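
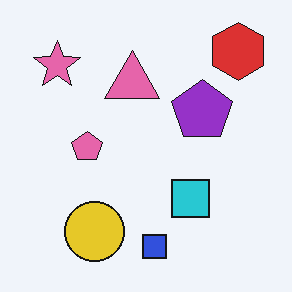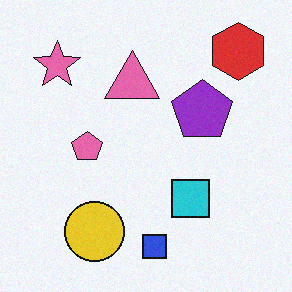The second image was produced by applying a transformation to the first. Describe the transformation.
The transformation is: degraded with a light layer of grain.

Random speckle covers the whole image, including the flat background.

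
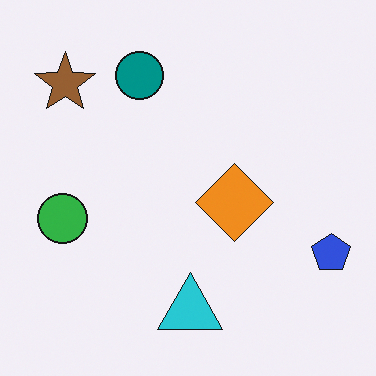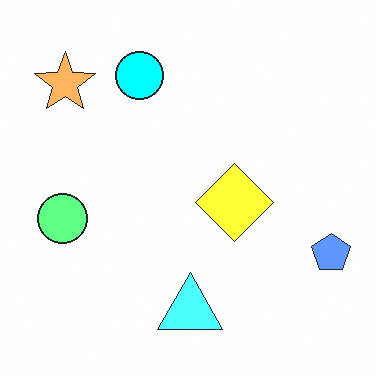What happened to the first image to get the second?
Noticeably brightened.

Every pixel — background and shapes alike — is uniformly brightened.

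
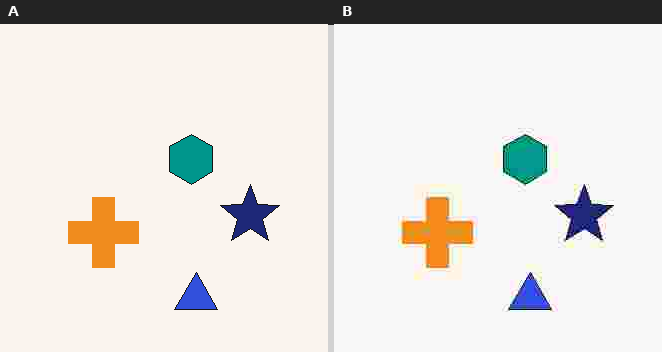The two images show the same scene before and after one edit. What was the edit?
This is the original image heavily JPEG-compressed with obvious blocking artifacts.

Blocky 8×8 compression artifacts appear around shape edges and the flat background shows ringing — characteristic JPEG degradation.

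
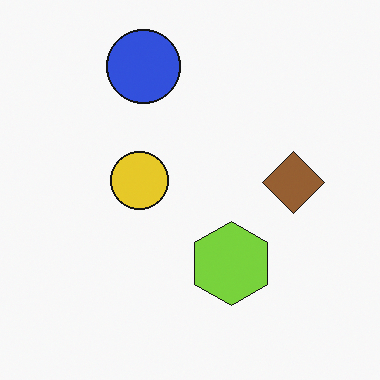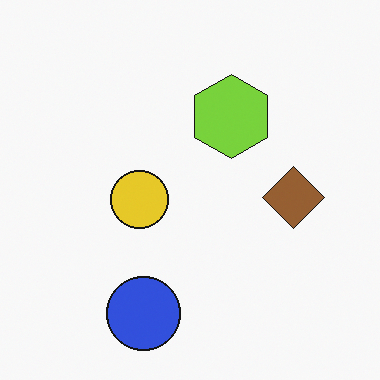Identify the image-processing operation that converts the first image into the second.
The transformation is: flipped vertically (top ↔ bottom).

The blue circle is in the top of the first image and the bottom of the second — shapes on opposite sides of the horizontal midline have swapped in a mirror flip.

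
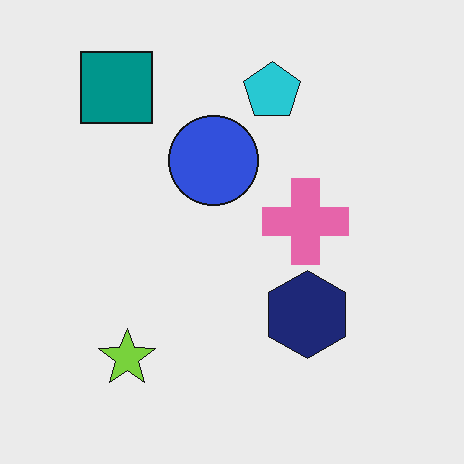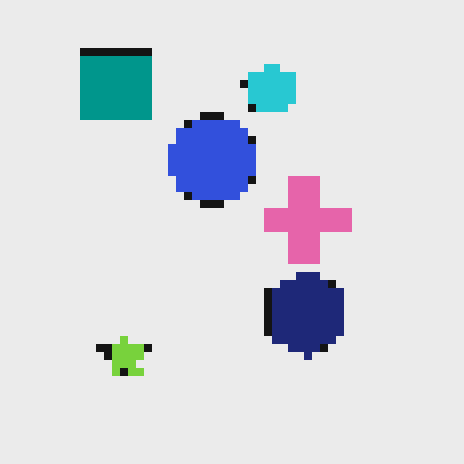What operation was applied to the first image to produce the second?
The image was pixelated into visible square blocks.

Shapes are reduced to large square blocks; fine edges and outlines are lost — a downscale-then-upscale (mosaic) effect.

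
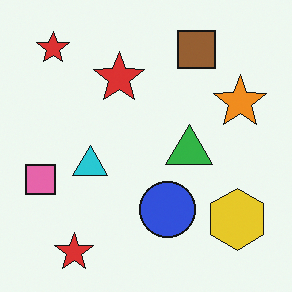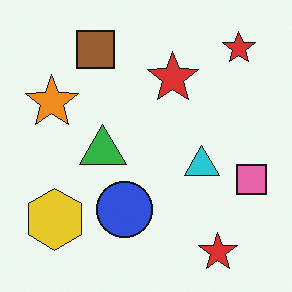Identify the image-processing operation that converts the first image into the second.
The second image is the first flipped horizontally (left ↔ right).

The pink square is in the left of the first image and the right of the second — shapes on opposite sides of the vertical midline have swapped in a mirror flip.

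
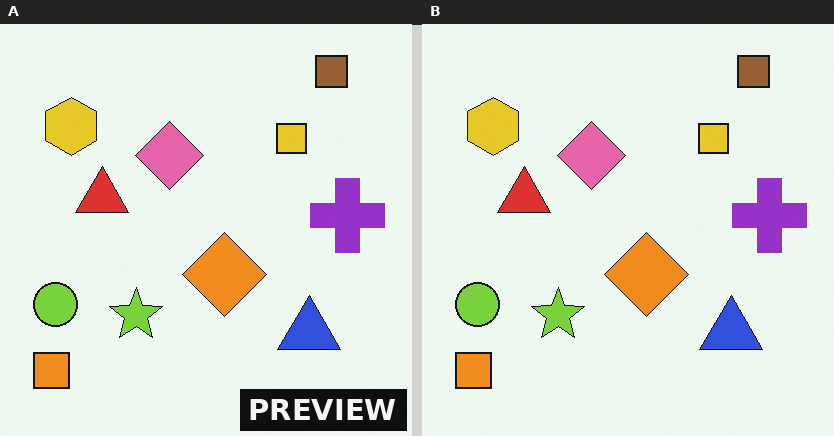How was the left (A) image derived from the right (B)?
The left (A) image is the right (B) watermarked with the text "PREVIEW" in the lower-right corner.

A dark label reading "PREVIEW" appears in the lower-right corner.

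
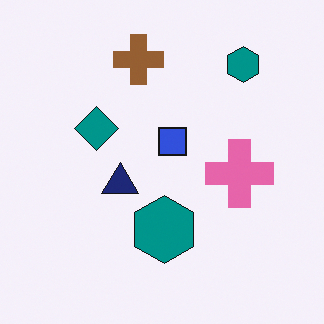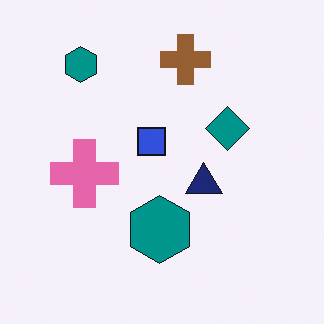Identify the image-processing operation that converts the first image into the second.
It was flipped horizontally (left ↔ right).

The pink cross is in the right of the first image and the left of the second — shapes on opposite sides of the vertical midline have swapped in a mirror flip.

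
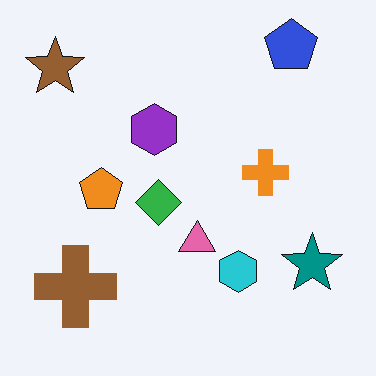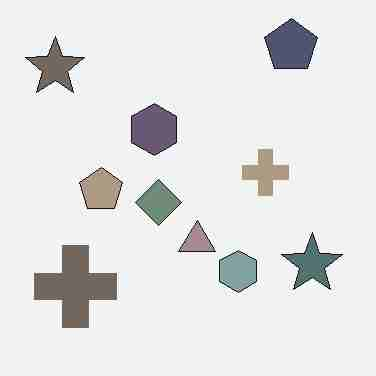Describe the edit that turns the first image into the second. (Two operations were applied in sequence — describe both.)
The transformation is: made much more muted (saturation change), then degraded with heavy JPEG compression.

All colors are more muted and greyish — a global saturation change. Blocky 8×8 compression artifacts appear around shape edges and the flat background shows ringing — characteristic JPEG degradation.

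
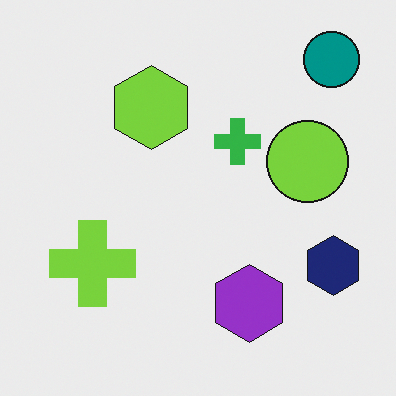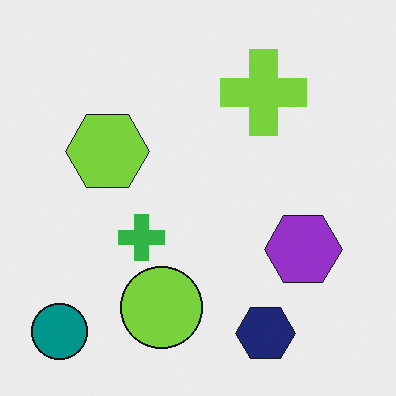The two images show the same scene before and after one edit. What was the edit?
The transformation is: transposed (reflected across the top-left ↔ bottom-right diagonal).

Shapes have swapped their row and column positions — what was in the top-right is now in the bottom-left — a diagonal reflection.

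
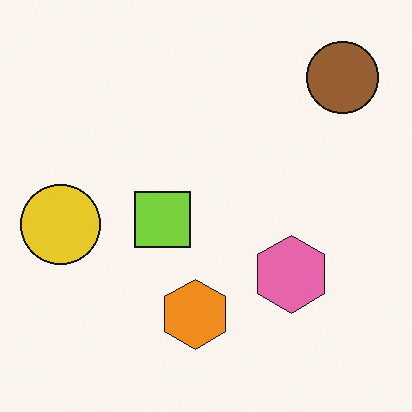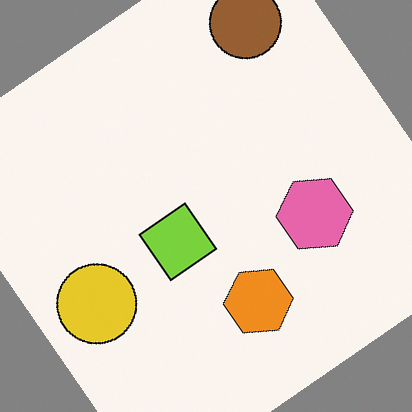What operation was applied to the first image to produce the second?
This is the original image rotated counter-clockwise by a large amount — several tens of degrees.

Every shape is tilted by the same angle and the image corners show triangular fill wedges — a whole-image rotation by a non-right angle.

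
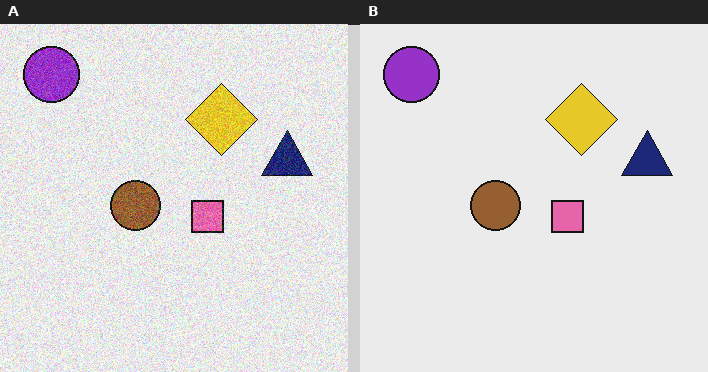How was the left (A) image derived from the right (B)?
The image was degraded with moderate additive noise.

Random speckle covers the whole image, including the flat background.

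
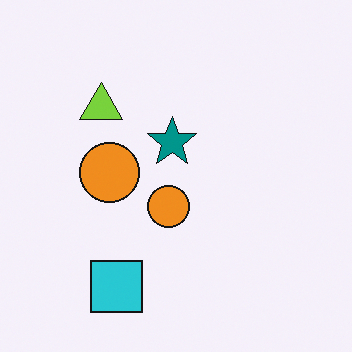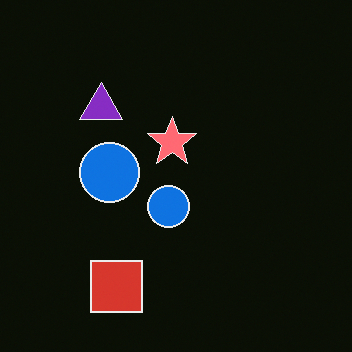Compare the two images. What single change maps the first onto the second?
The image was color-inverted (negative).

The light background has become dark and every shape's color is its complement — a photographic negative.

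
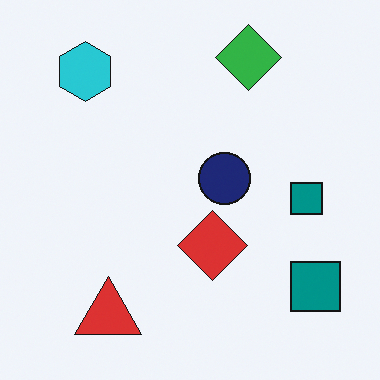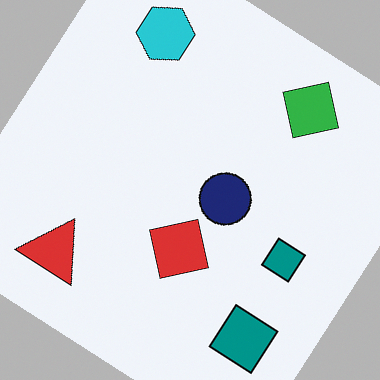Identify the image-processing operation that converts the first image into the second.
This is the original image rotated clockwise by a large amount — several tens of degrees.

Every shape is tilted by the same angle and the image corners show triangular fill wedges — a whole-image rotation by a non-right angle.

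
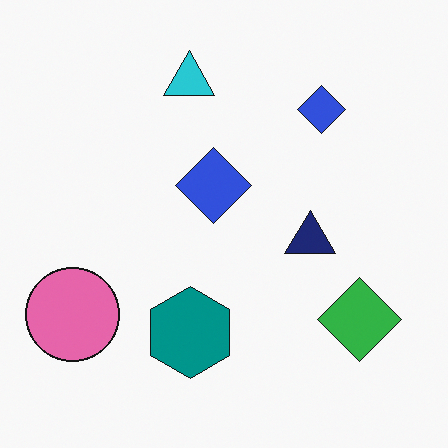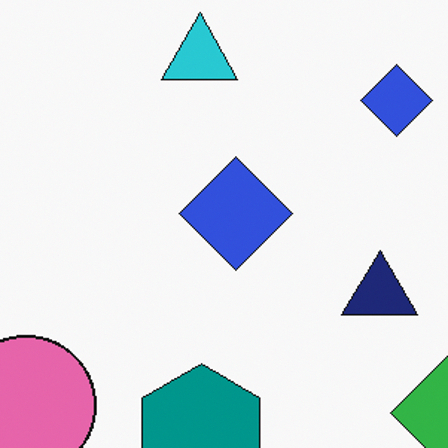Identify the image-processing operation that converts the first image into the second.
It was cropped to a modestly smaller region and rescaled.

The visible shapes are larger and the field of view is narrower; shapes near the original edges may be partly or wholly outside the frame — a crop-and-rescale.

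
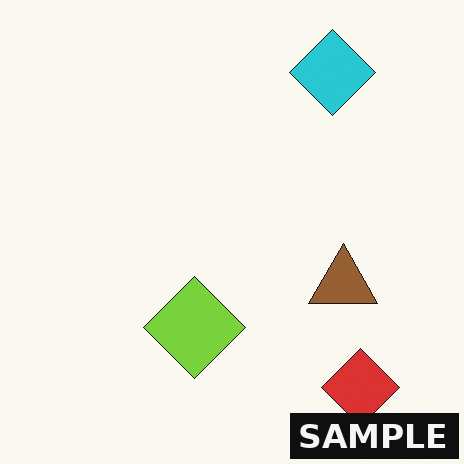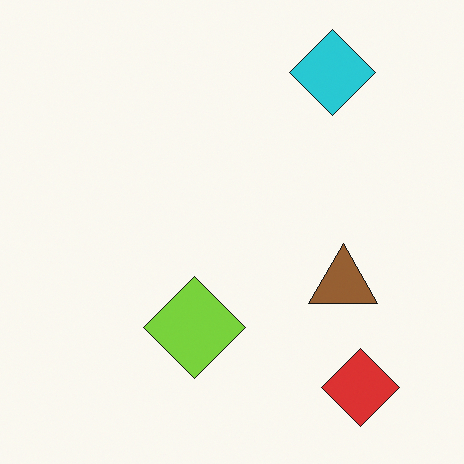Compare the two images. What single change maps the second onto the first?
The transformation is: watermarked with the text "SAMPLE" in the lower-right corner.

A dark label reading "SAMPLE" appears in the lower-right corner.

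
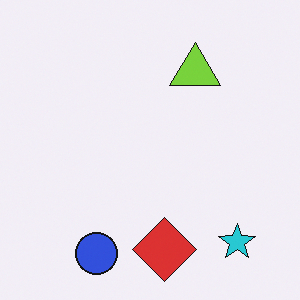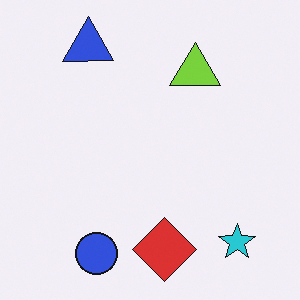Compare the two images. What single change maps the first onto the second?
The image was overlaid with an additional blue triangle.

A blue triangle appears in the second image that is absent from the first.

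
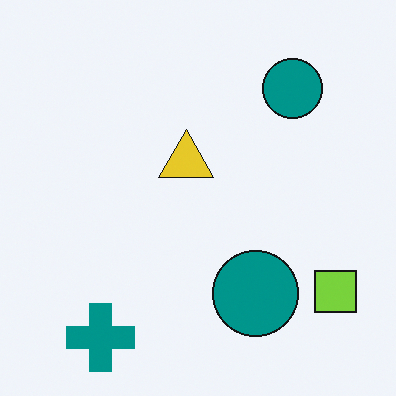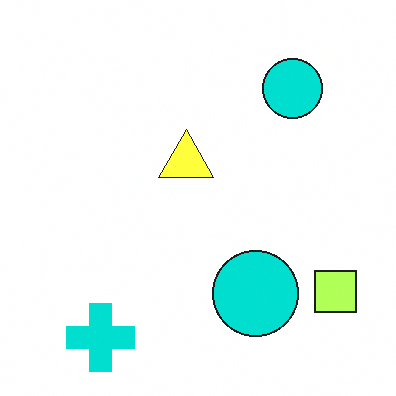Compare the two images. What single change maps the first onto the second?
Brightened a lot.

Every pixel — background and shapes alike — is uniformly brightened.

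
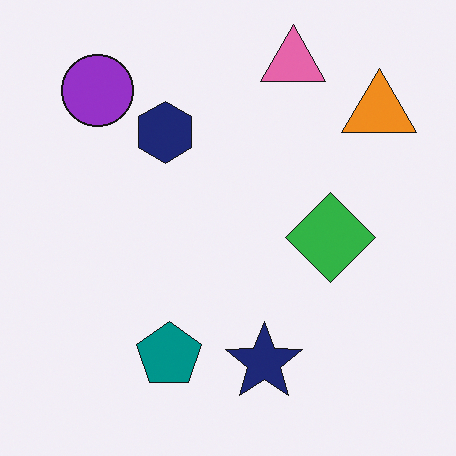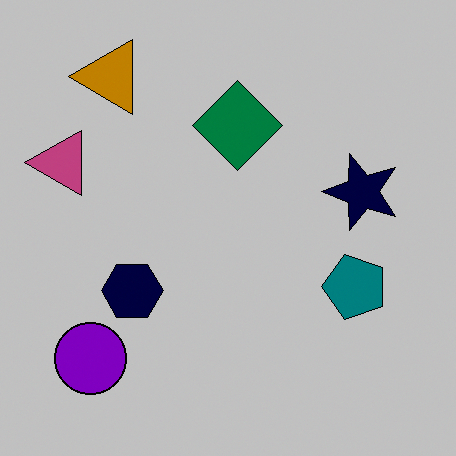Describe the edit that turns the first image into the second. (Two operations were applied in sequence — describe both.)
The image was aggressively posterized, then rotated 90° counter-clockwise.

Each flat color has snapped to a coarser quantized level — most visibly, the near-white background has dropped to a flat grey. The orange triangle sits in the top-right of the first image and the top-left of the second — consistent with a whole-image 90° counter-clockwise rotation.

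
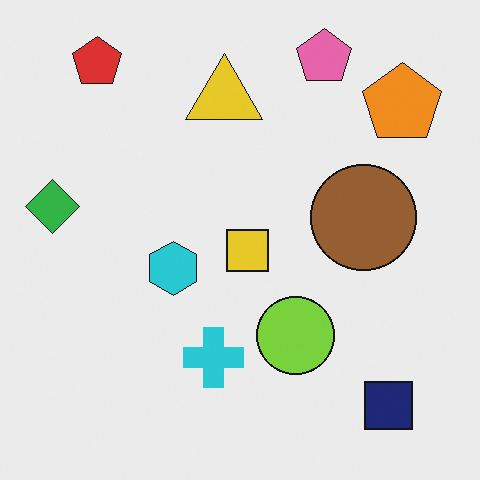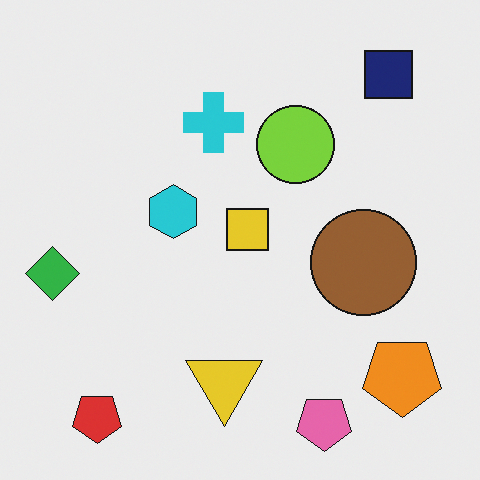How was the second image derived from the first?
It was flipped vertically (top ↔ bottom).

The pink pentagon is in the top-right of the first image and the bottom-right of the second — shapes on opposite sides of the horizontal midline have swapped in a mirror flip.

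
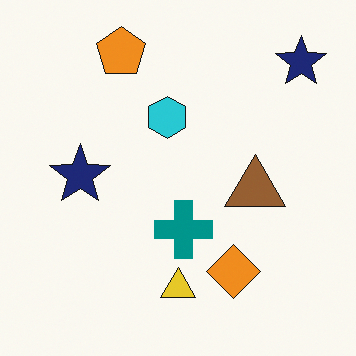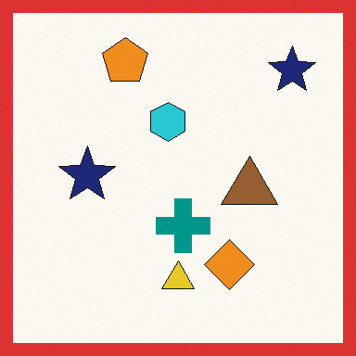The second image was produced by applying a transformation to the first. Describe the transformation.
The transformation is: framed with a red border.

A solid red frame runs around the edge of the second image, with the content slightly shrunk inside it.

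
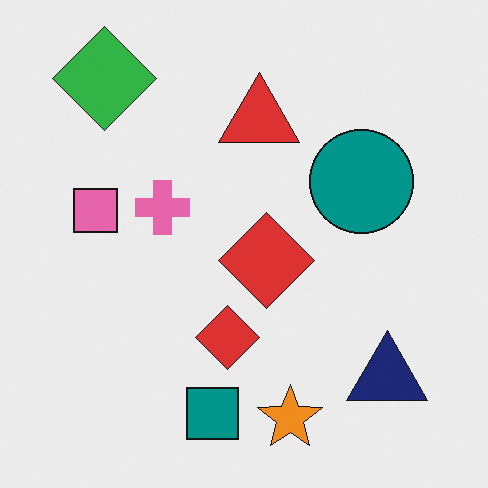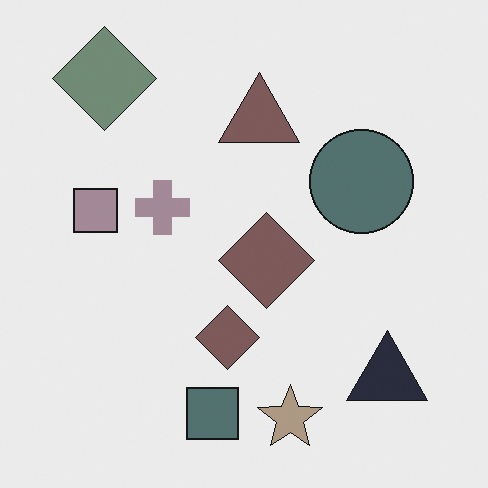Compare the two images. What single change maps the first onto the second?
It was heavily desaturated.

All colors are more muted and greyish — a global saturation change.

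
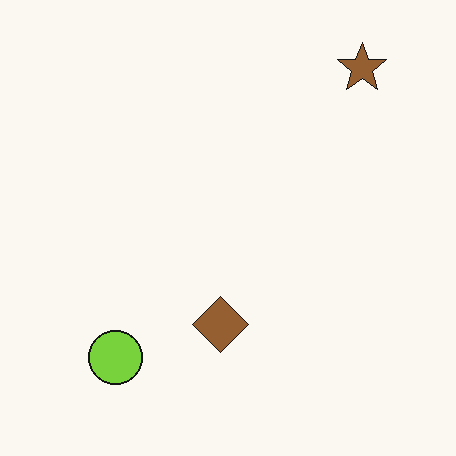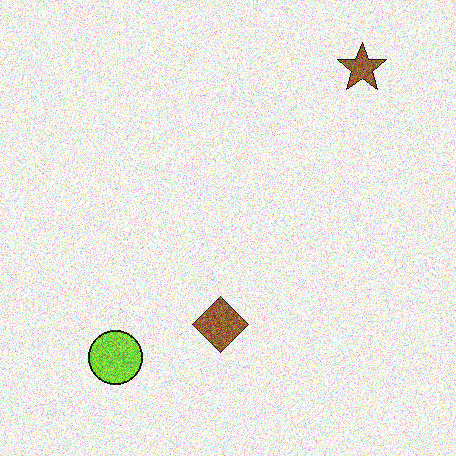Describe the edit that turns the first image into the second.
The image was degraded with strong gaussian noise.

Random speckle covers the whole image, including the flat background.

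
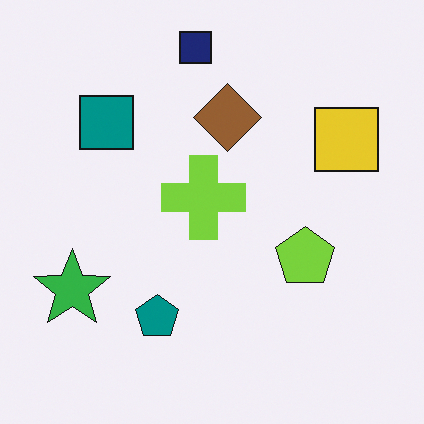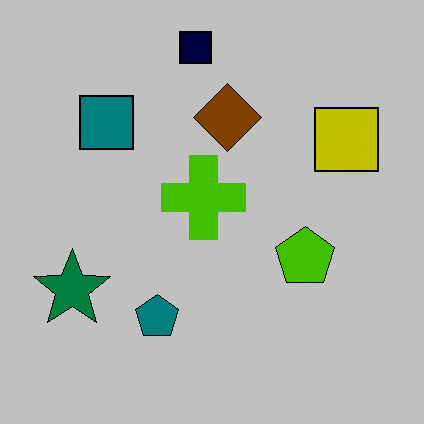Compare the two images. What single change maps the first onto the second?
This is the original image aggressively posterized.

Each flat color has snapped to a coarser quantized level — most visibly, the near-white background has dropped to a flat grey.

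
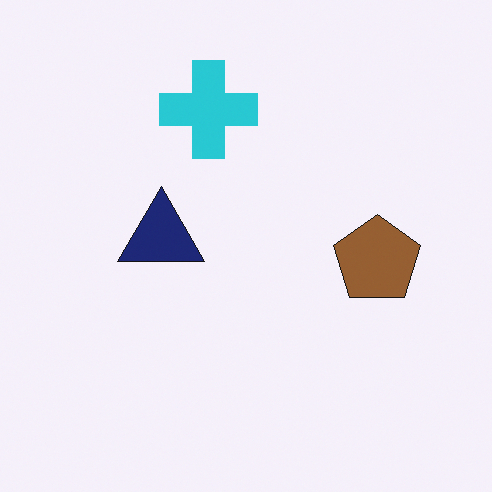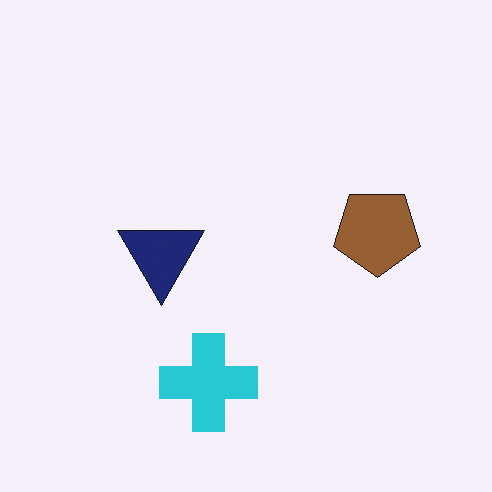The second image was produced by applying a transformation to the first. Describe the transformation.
The second image is the first flipped vertically (top ↔ bottom).

The cyan cross is in the top of the first image and the bottom of the second — shapes on opposite sides of the horizontal midline have swapped in a mirror flip.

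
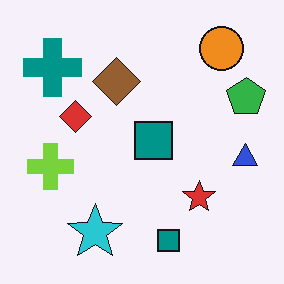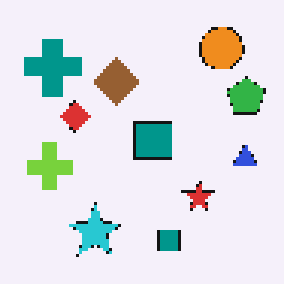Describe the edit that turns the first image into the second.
The image was mildly pixelated.

Shapes are reduced to large square blocks; fine edges and outlines are lost — a downscale-then-upscale (mosaic) effect.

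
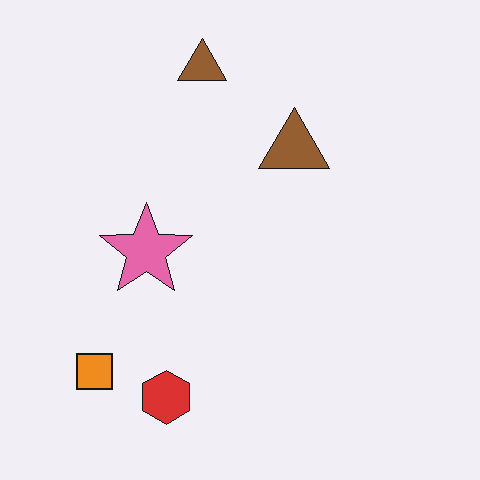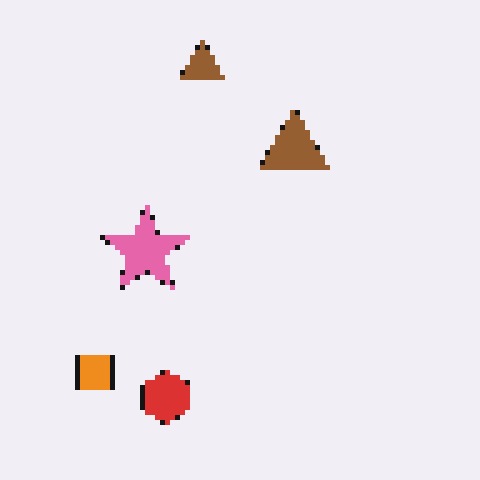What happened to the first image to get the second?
The transformation is: lightly pixelated (a mild mosaic effect).

Shapes are reduced to large square blocks; fine edges and outlines are lost — a downscale-then-upscale (mosaic) effect.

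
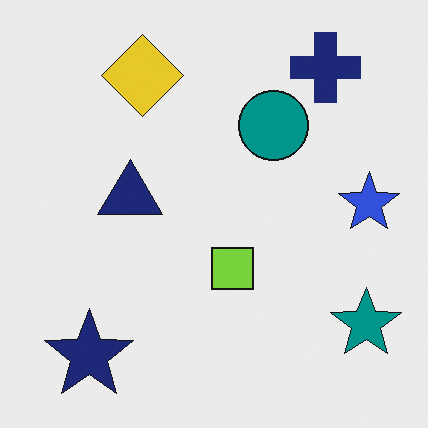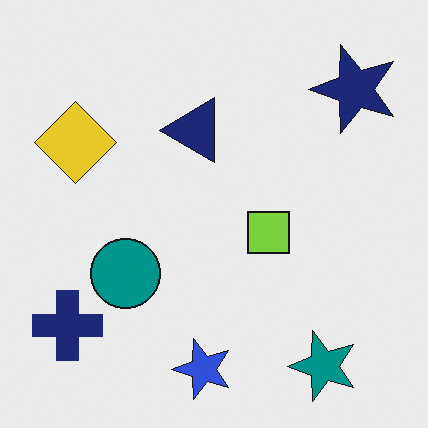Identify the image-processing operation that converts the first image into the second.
It was transposed (reflected across the top-left ↔ bottom-right diagonal).

Shapes have swapped their row and column positions — what was in the top-right is now in the bottom-left — a diagonal reflection.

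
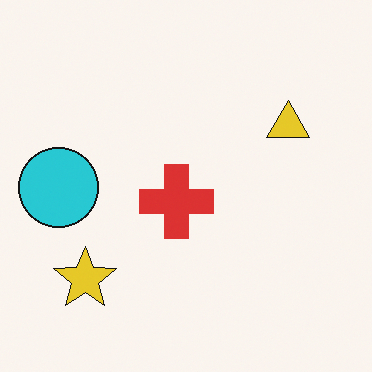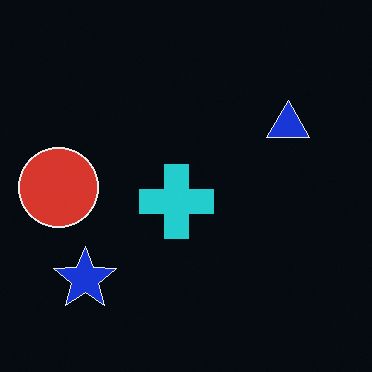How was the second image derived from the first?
The image was color-inverted (negative).

The light background has become dark and every shape's color is its complement — a photographic negative.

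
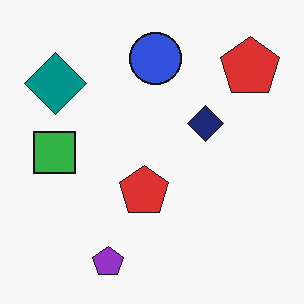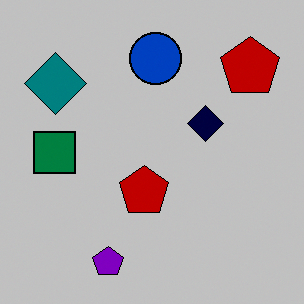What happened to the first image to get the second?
Heavily posterized to just a handful of flat colors.

Each flat color has snapped to a coarser quantized level — most visibly, the near-white background has dropped to a flat grey.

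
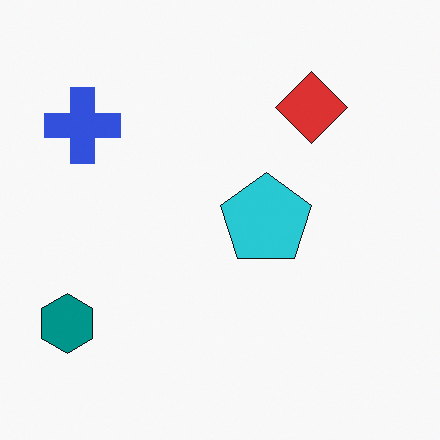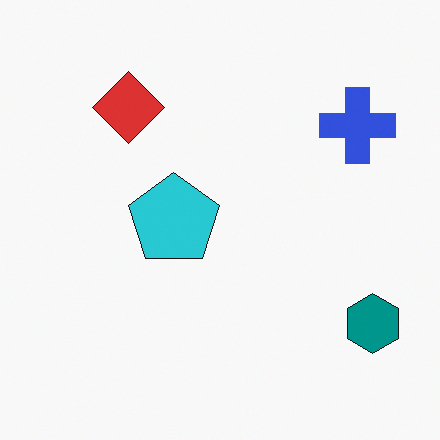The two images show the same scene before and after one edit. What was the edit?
This is the original image flipped horizontally (left ↔ right).

The teal hexagon is in the bottom-left of the first image and the bottom-right of the second — shapes on opposite sides of the vertical midline have swapped in a mirror flip.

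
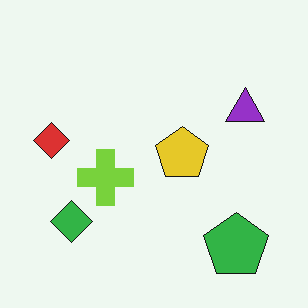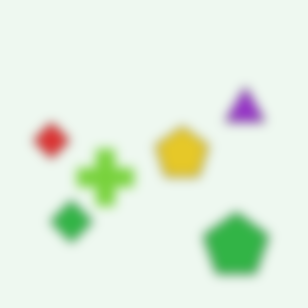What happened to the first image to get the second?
The transformation is: heavily blurred.

Shape edges and outlines are uniformly softened across the whole image.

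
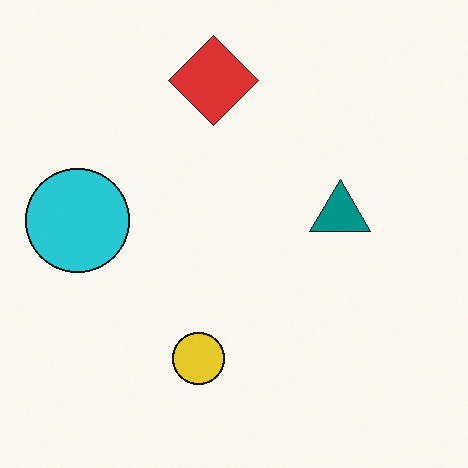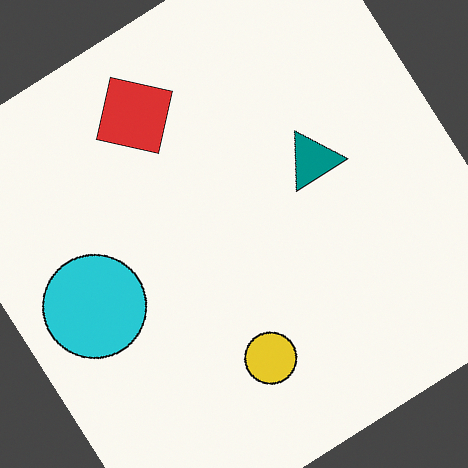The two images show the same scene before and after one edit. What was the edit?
Rotated counter-clockwise by a large amount — several tens of degrees.

Every shape is tilted by the same angle and the image corners show triangular fill wedges — a whole-image rotation by a non-right angle.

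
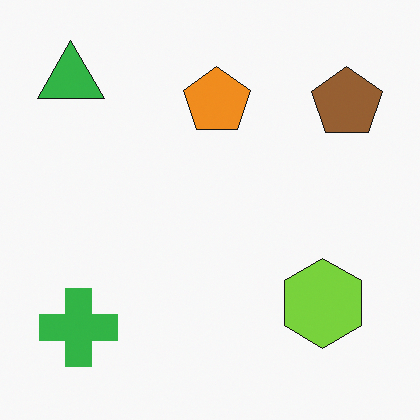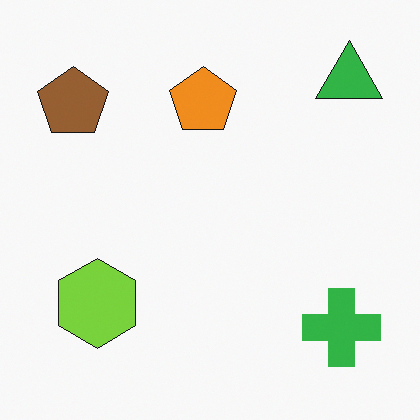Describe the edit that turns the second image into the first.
The image was flipped horizontally (left ↔ right).

The green triangle is in the top-right of the second image and the top-left of the first — shapes on opposite sides of the vertical midline have swapped in a mirror flip.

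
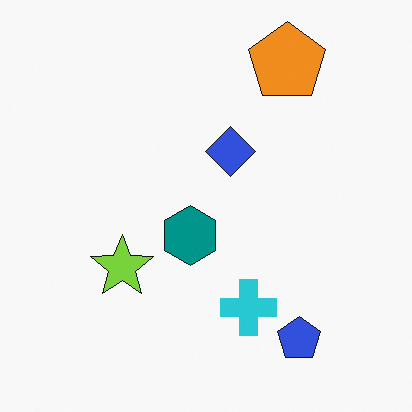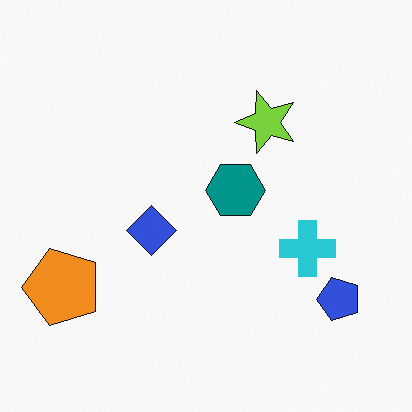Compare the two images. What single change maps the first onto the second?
It was transposed (reflected across the top-left ↔ bottom-right diagonal).

Shapes have swapped their row and column positions — what was in the top-right is now in the bottom-left — a diagonal reflection.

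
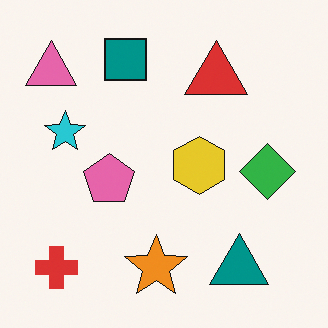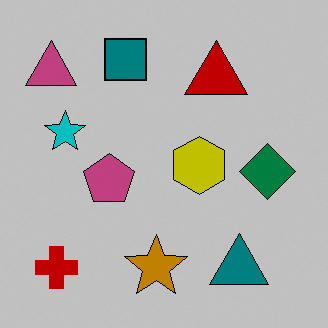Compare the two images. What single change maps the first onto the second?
The image was aggressively posterized.

Each flat color has snapped to a coarser quantized level — most visibly, the near-white background has dropped to a flat grey.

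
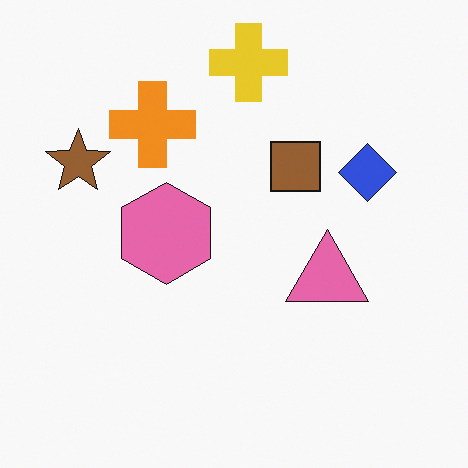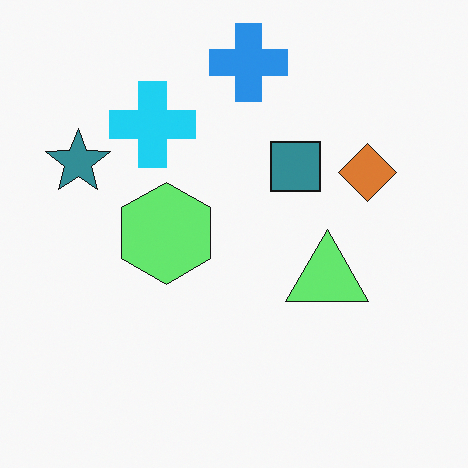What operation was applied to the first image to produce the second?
The transformation is: hue-shifted through roughly half the color wheel.

Every shape's color has rotated by the same amount around the hue wheel — a uniform hue shift.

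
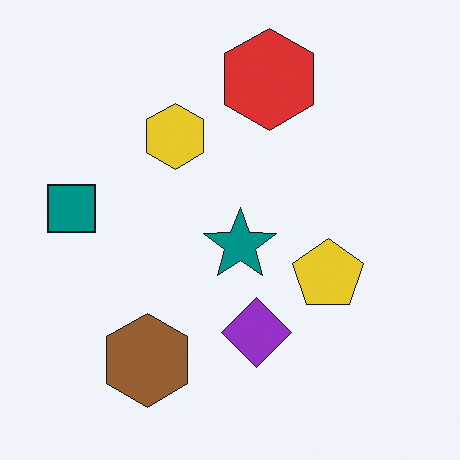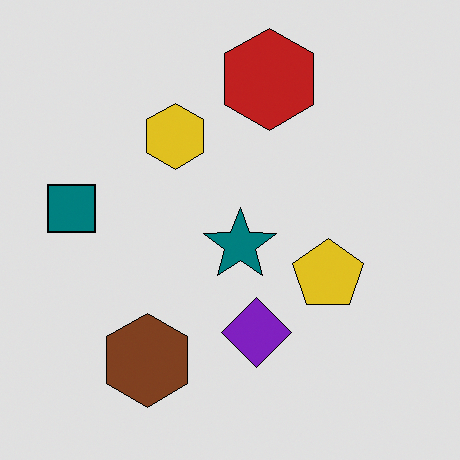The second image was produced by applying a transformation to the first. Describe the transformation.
Posterized to a reduced palette.

Each flat color has snapped to a coarser quantized level — most visibly, the near-white background has dropped to a flat grey.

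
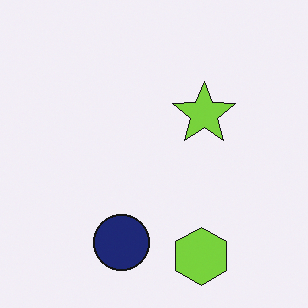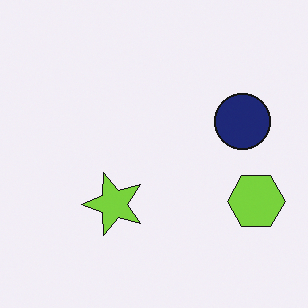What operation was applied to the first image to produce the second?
The second image is the first transposed (reflected across the top-left ↔ bottom-right diagonal).

Shapes have swapped their row and column positions — what was in the top-right is now in the bottom-left — a diagonal reflection.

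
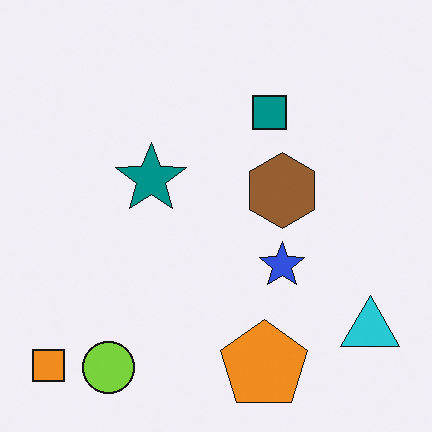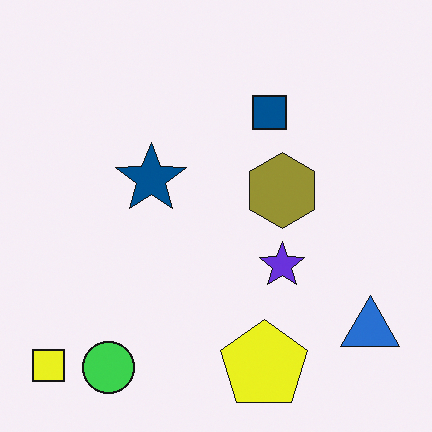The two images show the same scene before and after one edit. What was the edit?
The image was hue-shifted by a small amount.

Every shape's color has rotated by the same amount around the hue wheel — a uniform hue shift.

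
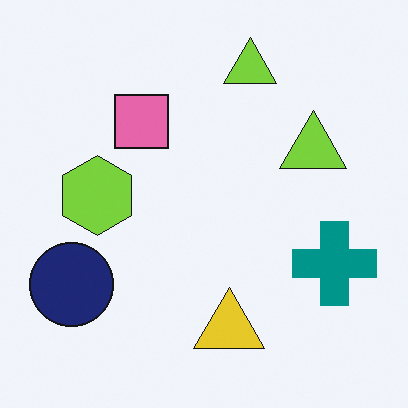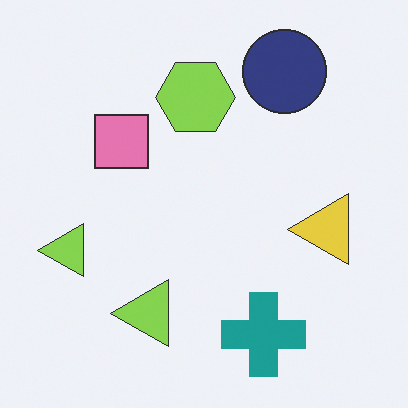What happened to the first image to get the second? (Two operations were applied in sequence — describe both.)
The image was transposed (reflected across the top-left ↔ bottom-right diagonal), then given slightly reduced contrast.

Shapes have swapped their row and column positions — what was in the top-right is now in the bottom-left — a diagonal reflection. Tones are pushed toward mid-grey across the whole image — a global contrast change.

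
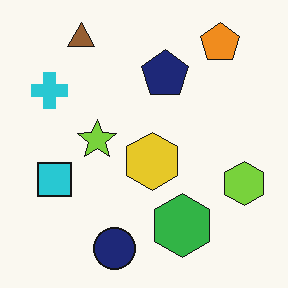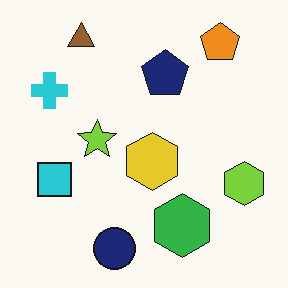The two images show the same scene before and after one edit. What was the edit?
JPEG-compressed with visible artifacts.

Blocky 8×8 compression artifacts appear around shape edges and the flat background shows ringing — characteristic JPEG degradation.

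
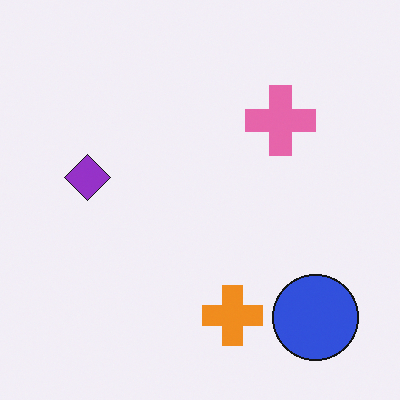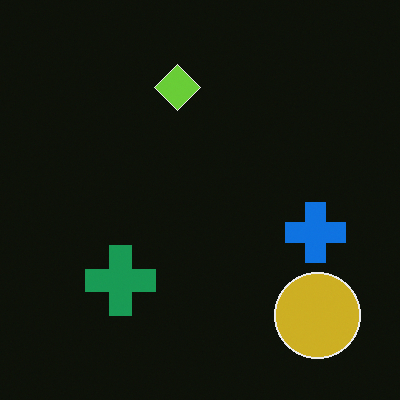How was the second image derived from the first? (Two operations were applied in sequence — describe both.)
The image was transposed (reflected across the top-left ↔ bottom-right diagonal), then color-inverted (negative).

Shapes have swapped their row and column positions — what was in the top-right is now in the bottom-left — a diagonal reflection. The light background has become dark and every shape's color is its complement — a photographic negative.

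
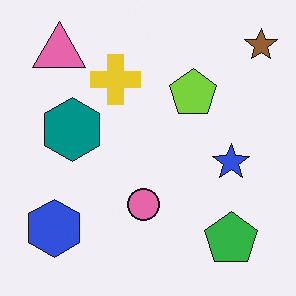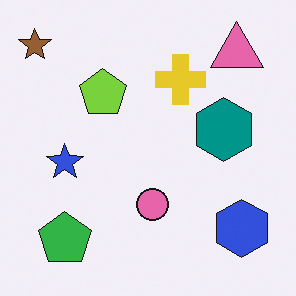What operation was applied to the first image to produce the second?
Flipped horizontally (left ↔ right).

The brown star is in the top-right of the first image and the top-left of the second — shapes on opposite sides of the vertical midline have swapped in a mirror flip.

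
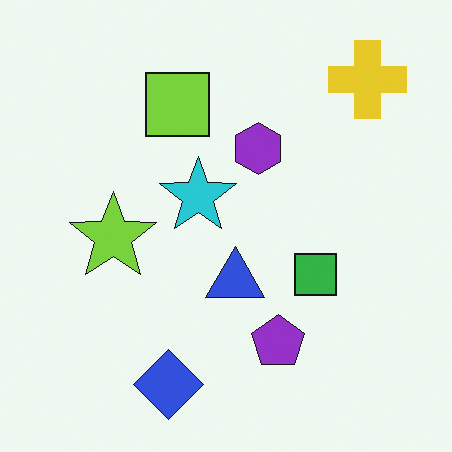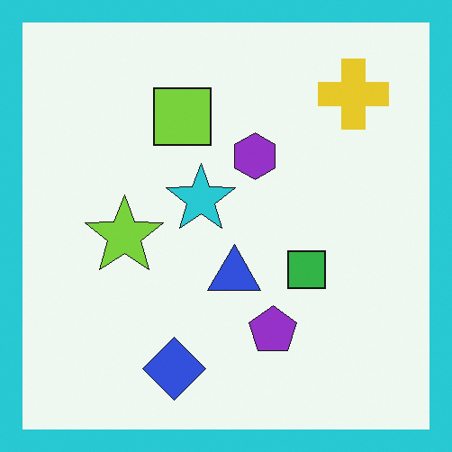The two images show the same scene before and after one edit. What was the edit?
It was framed with a cyan border.

A solid cyan frame runs around the edge of the second image, with the content slightly shrunk inside it.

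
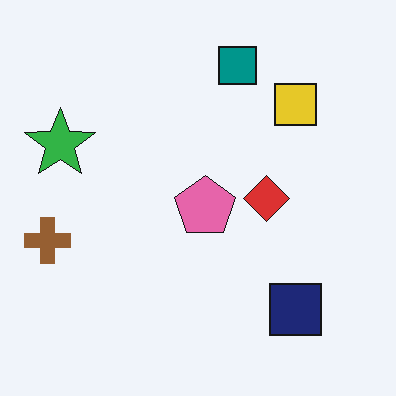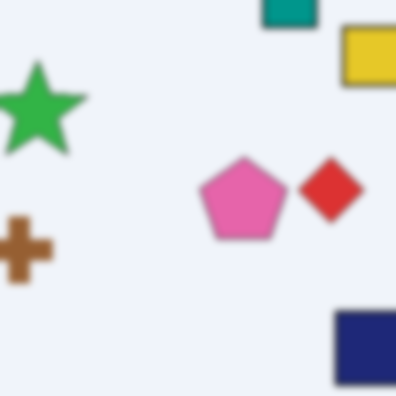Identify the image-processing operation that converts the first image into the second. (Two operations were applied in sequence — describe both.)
This is the original image cropped to a modestly smaller region and rescaled, then noticeably gaussian-blurred.

The visible shapes are larger and the field of view is narrower; shapes near the original edges may be partly or wholly outside the frame — a crop-and-rescale. Shape edges and outlines are uniformly softened across the whole image.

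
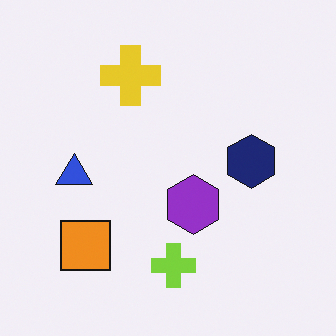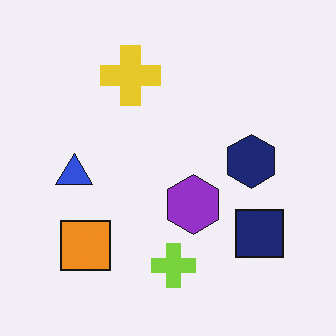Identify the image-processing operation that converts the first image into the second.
This is the original image overlaid with an additional navy square.

A navy square appears in the second image that is absent from the first.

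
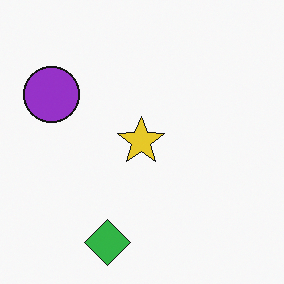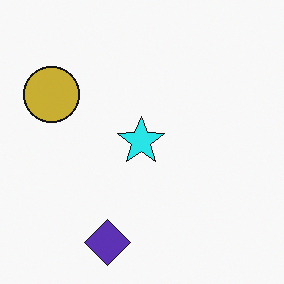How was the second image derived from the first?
Hue-shifted noticeably.

Every shape's color has rotated by the same amount around the hue wheel — a uniform hue shift.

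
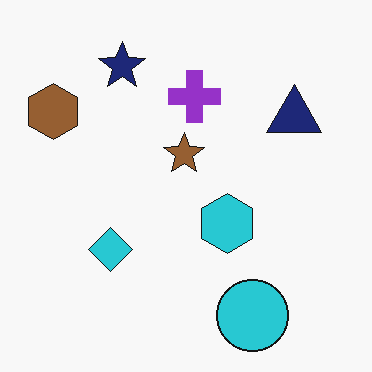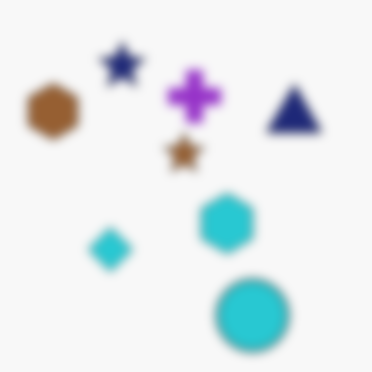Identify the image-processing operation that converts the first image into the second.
The image was strongly gaussian-blurred.

Shape edges and outlines are uniformly softened across the whole image.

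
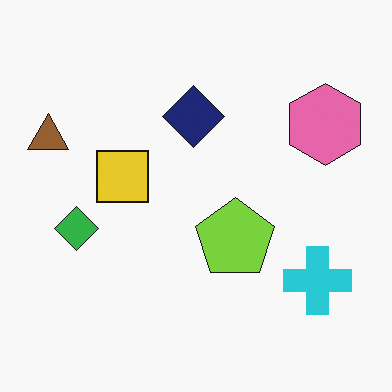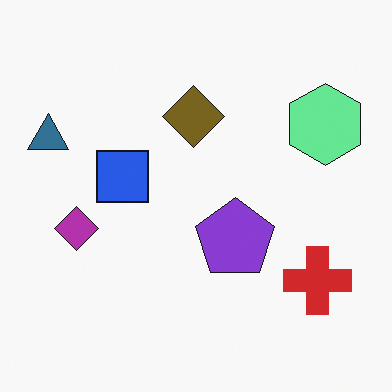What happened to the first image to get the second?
It was hue-shifted by a large amount.

Every shape's color has rotated by the same amount around the hue wheel — a uniform hue shift.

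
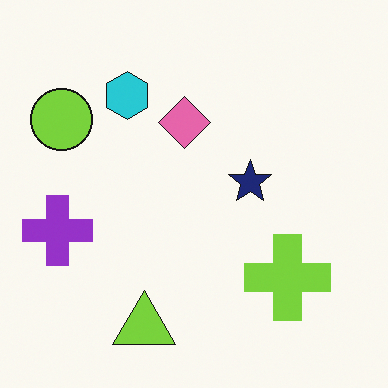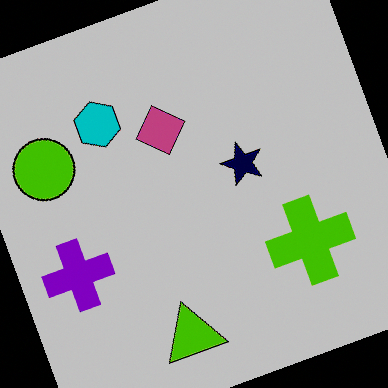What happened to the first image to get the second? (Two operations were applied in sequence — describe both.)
Rotated counter-clockwise by a clearly visible amount, then heavily posterized to just a handful of flat colors.

Every shape is tilted by the same angle and the image corners show triangular fill wedges — a whole-image rotation by a non-right angle. Each flat color has snapped to a coarser quantized level — most visibly, the near-white background has dropped to a flat grey.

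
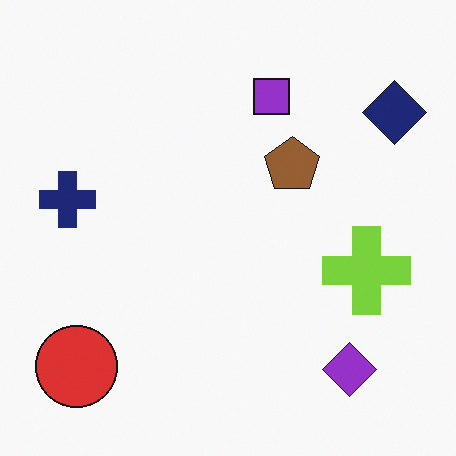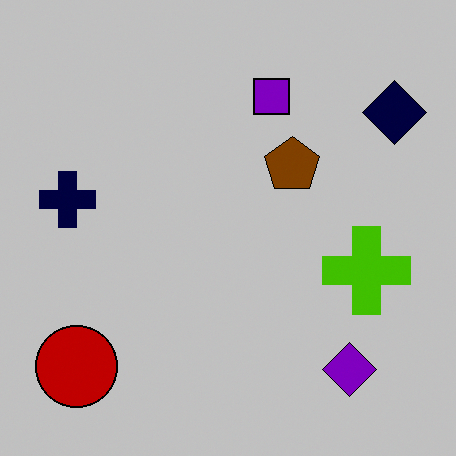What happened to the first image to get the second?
Heavily posterized to just a handful of flat colors.

Each flat color has snapped to a coarser quantized level — most visibly, the near-white background has dropped to a flat grey.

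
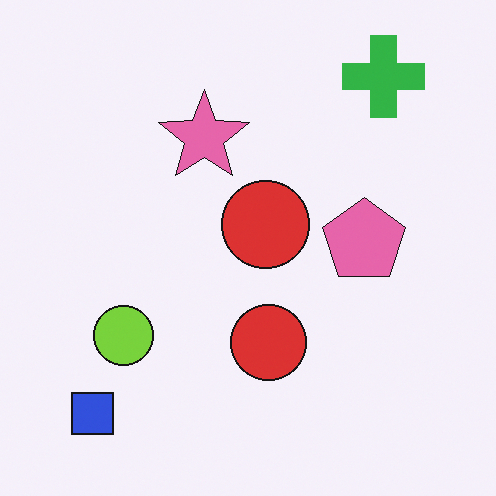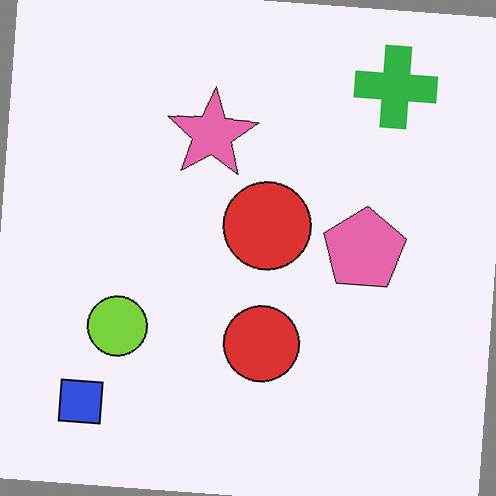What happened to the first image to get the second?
Rotated clockwise by a small amount.

Every shape is tilted by the same angle and the image corners show triangular fill wedges — a whole-image rotation by a non-right angle.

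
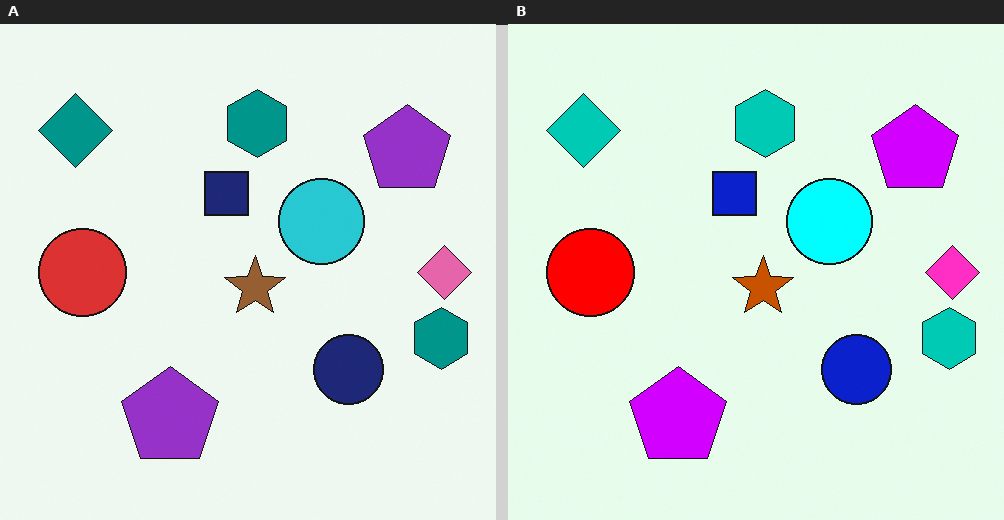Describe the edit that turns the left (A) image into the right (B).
The right (B) image is the left (A) made much more vivid (saturation change).

All colors are more vivid — a global saturation change.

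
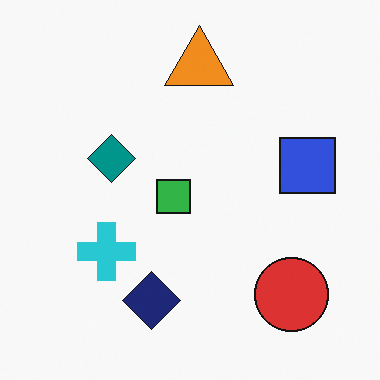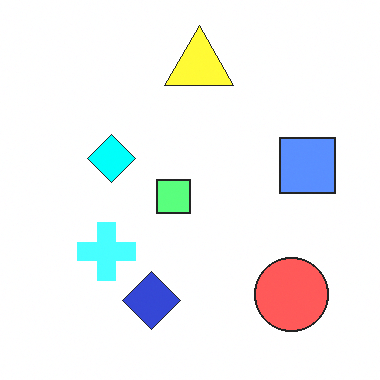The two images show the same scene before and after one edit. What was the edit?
The image was substantially brightened.

Every pixel — background and shapes alike — is uniformly brightened.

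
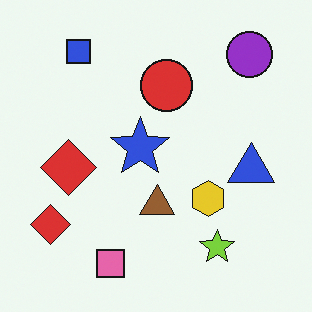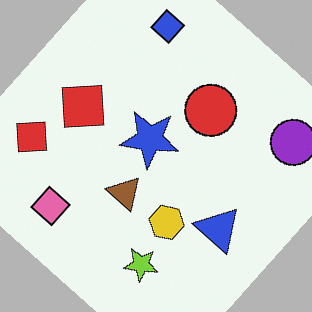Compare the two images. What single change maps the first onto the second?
It was rotated clockwise by a large amount — several tens of degrees.

Every shape is tilted by the same angle and the image corners show triangular fill wedges — a whole-image rotation by a non-right angle.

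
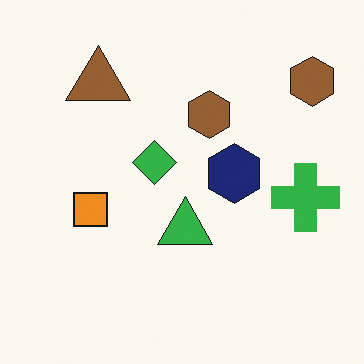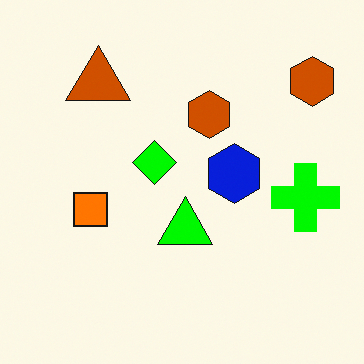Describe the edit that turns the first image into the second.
It was heavily oversaturated.

All colors are more vivid — a global saturation change.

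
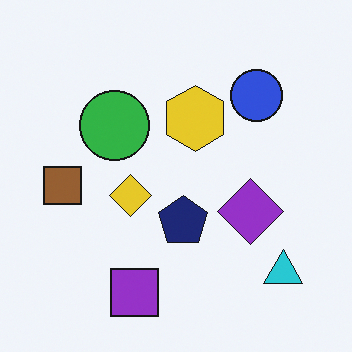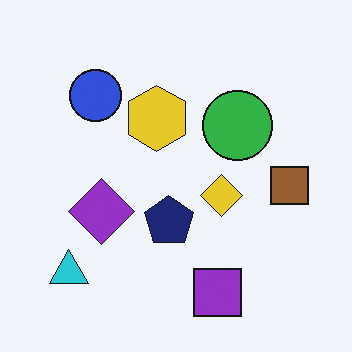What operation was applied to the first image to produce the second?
The second image is the first flipped horizontally (left ↔ right).

The brown square is in the left of the first image and the right of the second — shapes on opposite sides of the vertical midline have swapped in a mirror flip.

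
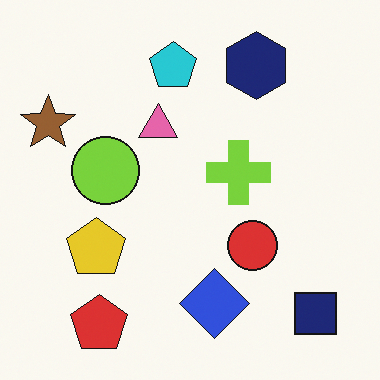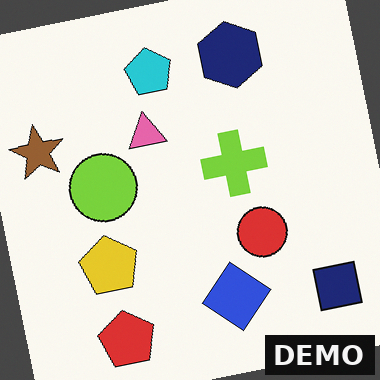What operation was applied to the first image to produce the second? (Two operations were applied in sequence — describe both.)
The second image is the first rotated counter-clockwise by a slight angle, then watermarked with the text "DEMO" in the lower-right corner.

Every shape is tilted by the same angle and the image corners show triangular fill wedges — a whole-image rotation by a non-right angle. A dark label reading "DEMO" appears in the lower-right corner.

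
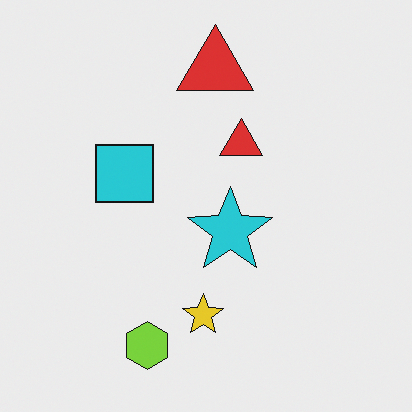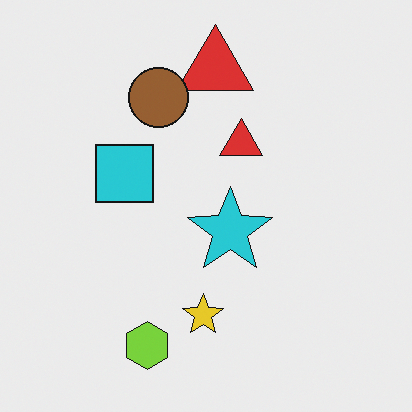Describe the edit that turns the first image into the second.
Overlaid with an additional brown circle.

A brown circle appears in the second image that is absent from the first.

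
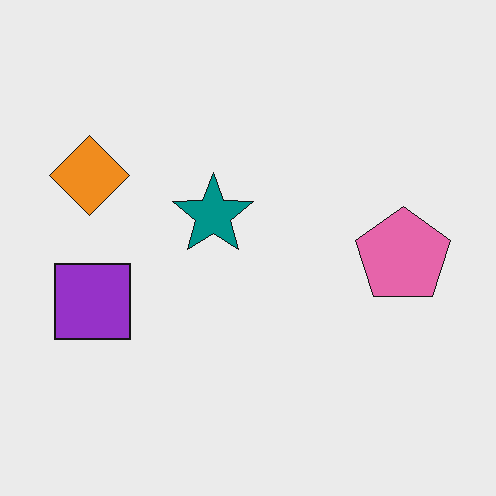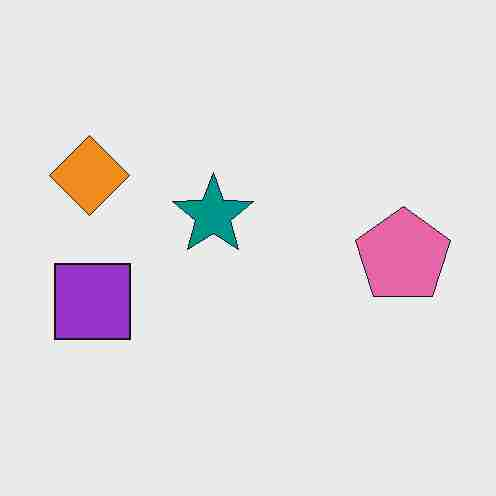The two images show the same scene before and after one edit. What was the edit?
Heavily JPEG-compressed with obvious blocking artifacts.

Blocky 8×8 compression artifacts appear around shape edges and the flat background shows ringing — characteristic JPEG degradation.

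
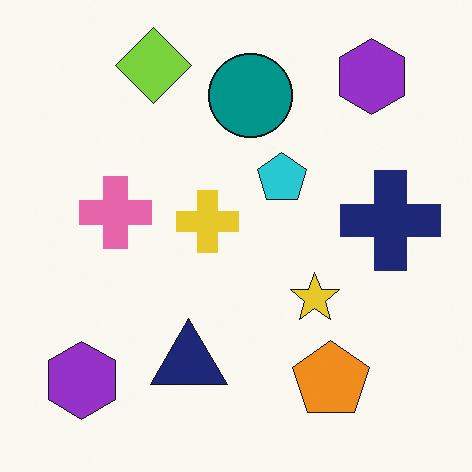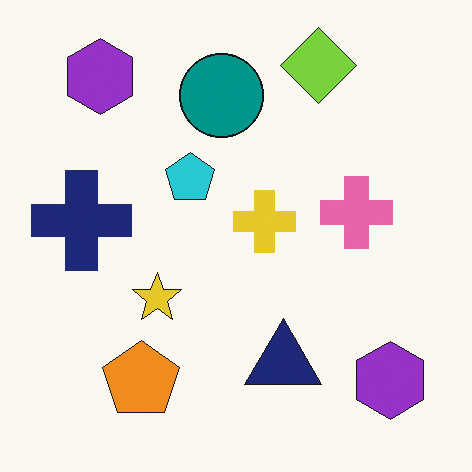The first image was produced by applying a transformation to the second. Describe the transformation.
This is the original image flipped horizontally (left ↔ right).

The navy cross is in the left of the second image and the right of the first — shapes on opposite sides of the vertical midline have swapped in a mirror flip.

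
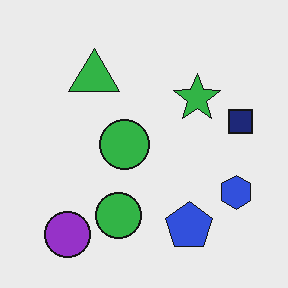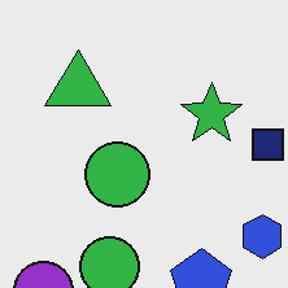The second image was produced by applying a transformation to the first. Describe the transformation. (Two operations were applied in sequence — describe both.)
This is the original image cropped slightly and scaled back up, then given moderate JPEG compression.

The visible shapes are larger and the field of view is narrower; shapes near the original edges may be partly or wholly outside the frame — a crop-and-rescale. Blocky 8×8 compression artifacts appear around shape edges and the flat background shows ringing — characteristic JPEG degradation.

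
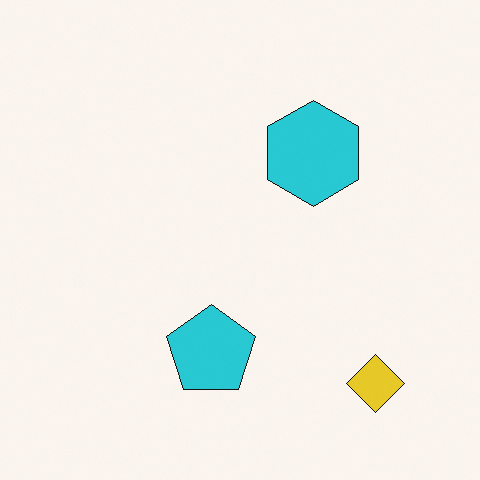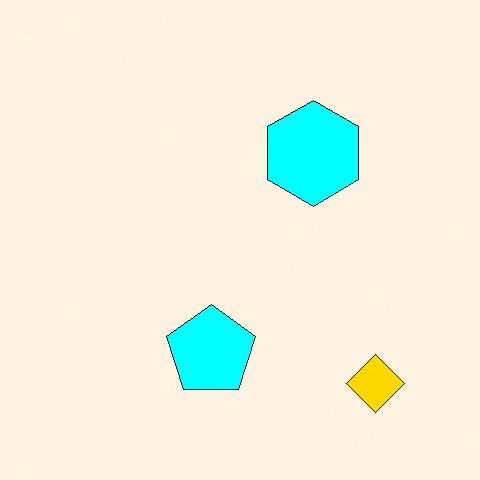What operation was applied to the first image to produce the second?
It was made much more vivid (saturation change).

All colors are more vivid — a global saturation change.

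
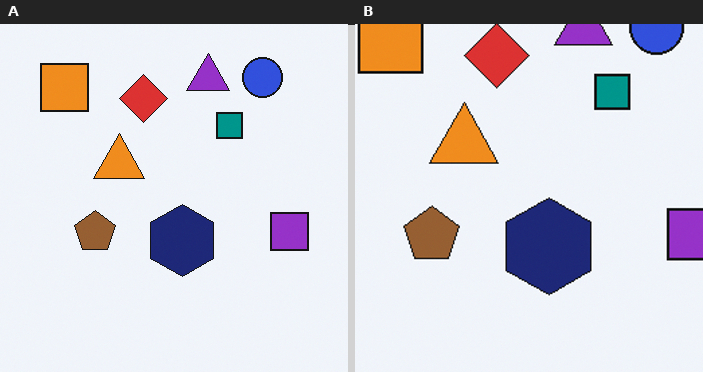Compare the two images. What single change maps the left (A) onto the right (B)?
Cropped slightly and scaled back up.

The visible shapes are larger and the field of view is narrower; shapes near the original edges may be partly or wholly outside the frame — a crop-and-rescale.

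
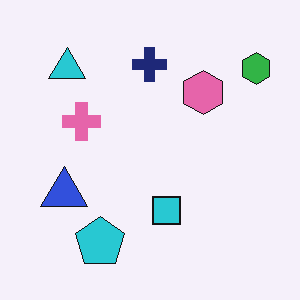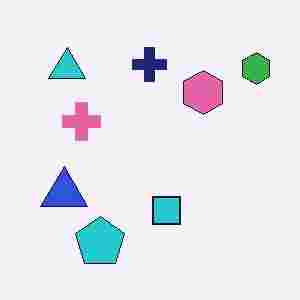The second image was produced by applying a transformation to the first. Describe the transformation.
It was degraded with heavy JPEG compression.

Blocky 8×8 compression artifacts appear around shape edges and the flat background shows ringing — characteristic JPEG degradation.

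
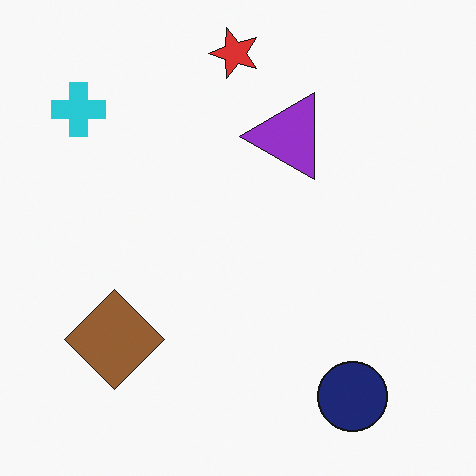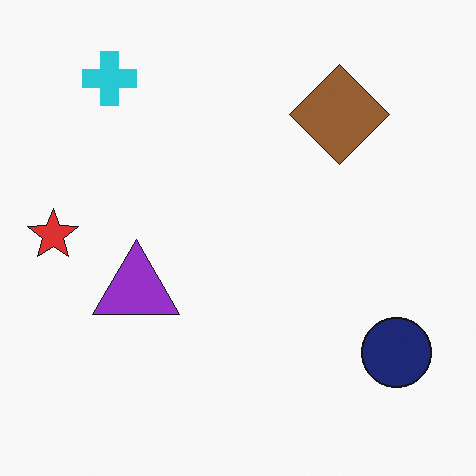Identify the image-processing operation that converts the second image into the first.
Transposed (reflected across the top-left ↔ bottom-right diagonal).

Shapes have swapped their row and column positions — what was in the top-right is now in the bottom-left — a diagonal reflection.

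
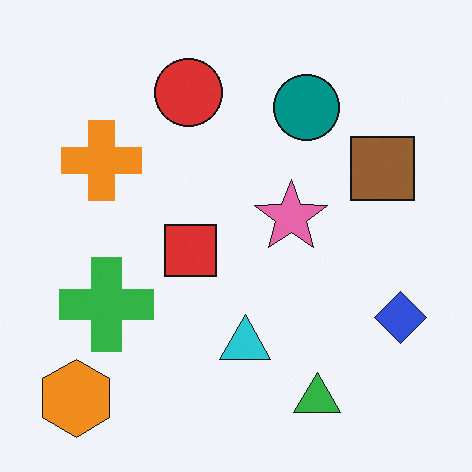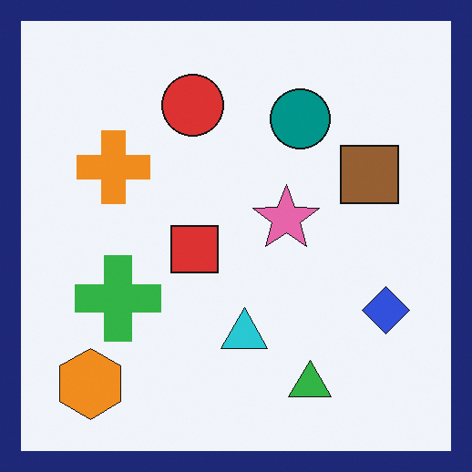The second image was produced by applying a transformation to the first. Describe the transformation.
The transformation is: framed with a navy border.

A solid navy frame runs around the edge of the second image, with the content slightly shrunk inside it.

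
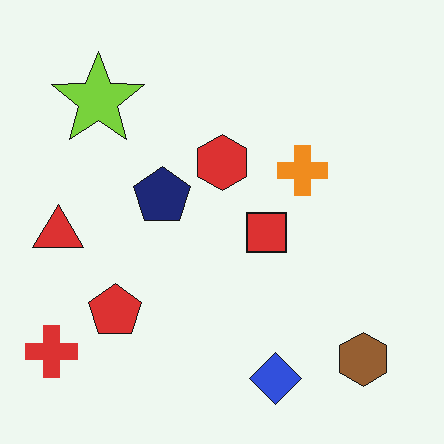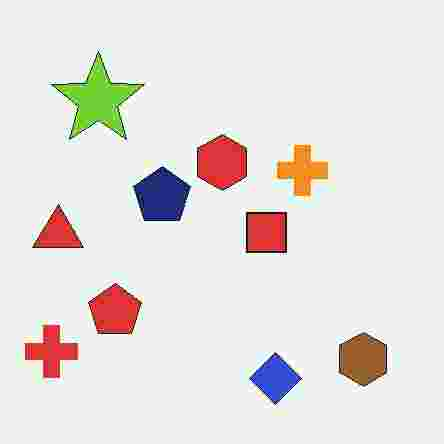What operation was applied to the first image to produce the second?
This is the original image degraded with heavy JPEG compression.

Blocky 8×8 compression artifacts appear around shape edges and the flat background shows ringing — characteristic JPEG degradation.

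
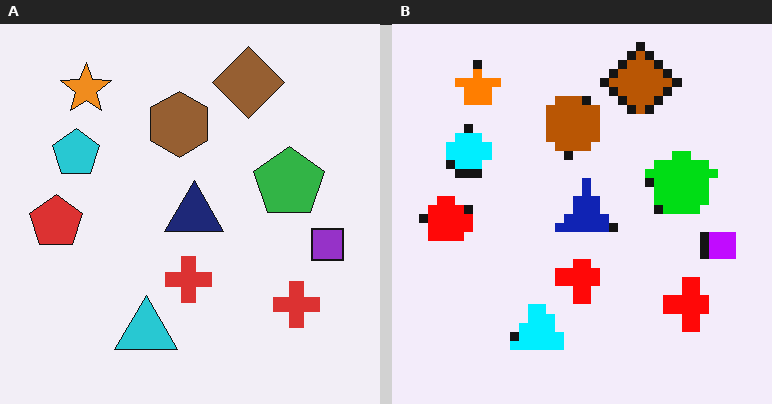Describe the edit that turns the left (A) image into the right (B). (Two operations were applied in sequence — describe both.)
This is the original image coarsely pixelated, then made much more vivid (saturation change).

Shapes are reduced to large square blocks; fine edges and outlines are lost — a downscale-then-upscale (mosaic) effect. All colors are more vivid — a global saturation change.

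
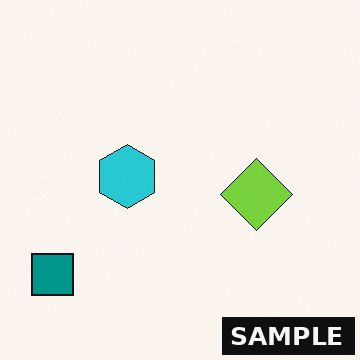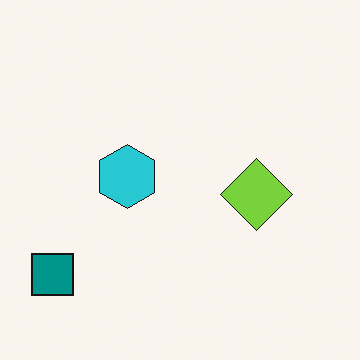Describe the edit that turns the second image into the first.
This is the original image watermarked with the text "SAMPLE" in the lower-right corner.

A dark label reading "SAMPLE" appears in the lower-right corner.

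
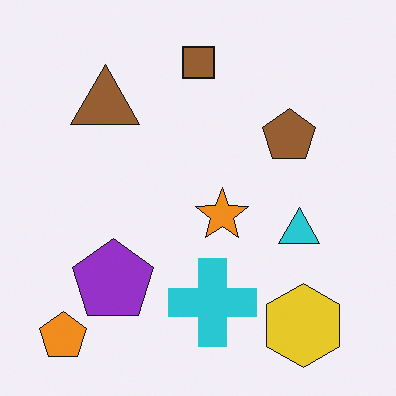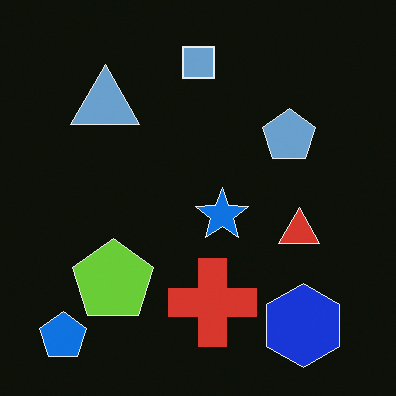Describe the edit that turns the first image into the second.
The image was color-inverted (negative).

The light background has become dark and every shape's color is its complement — a photographic negative.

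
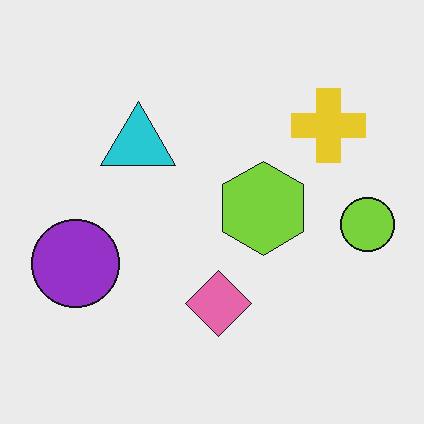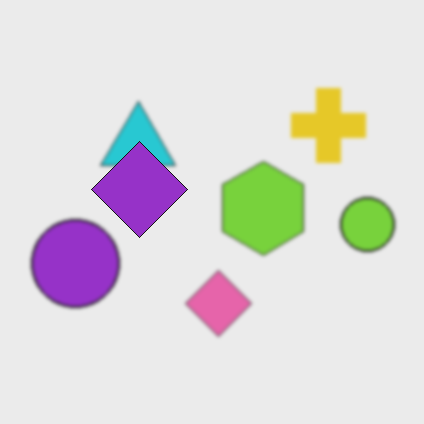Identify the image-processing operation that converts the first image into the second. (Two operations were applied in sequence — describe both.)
This is the original image given a subtle gaussian blur, then overlaid with an additional purple diamond.

Shape edges and outlines are uniformly softened across the whole image. A purple diamond appears in the second image that is absent from the first.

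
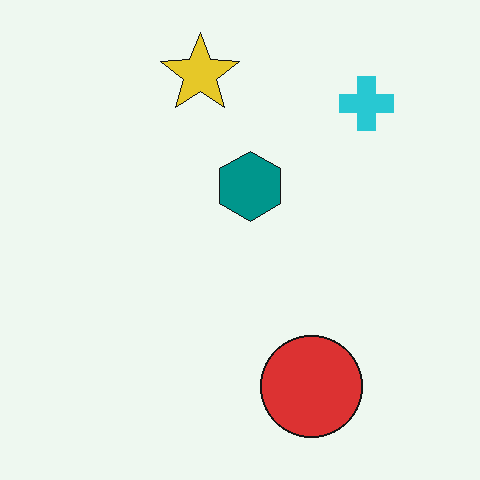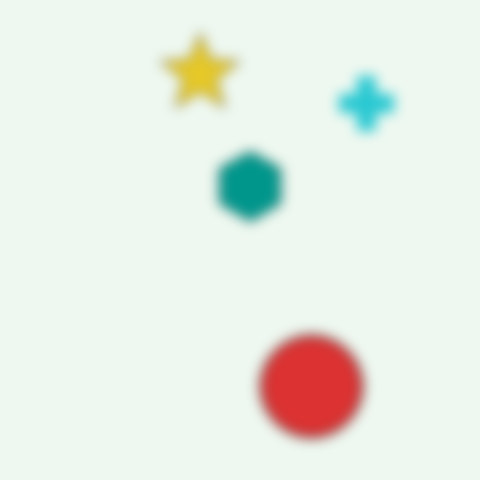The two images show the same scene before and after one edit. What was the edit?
Strongly gaussian-blurred.

Shape edges and outlines are uniformly softened across the whole image.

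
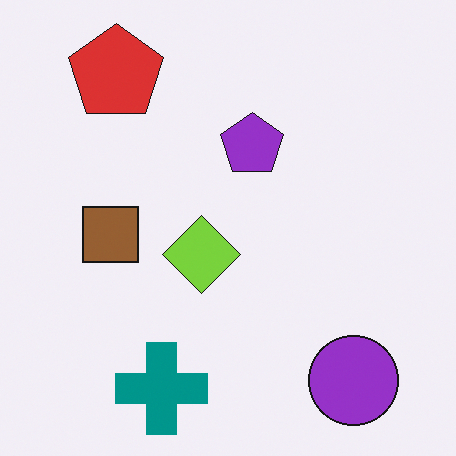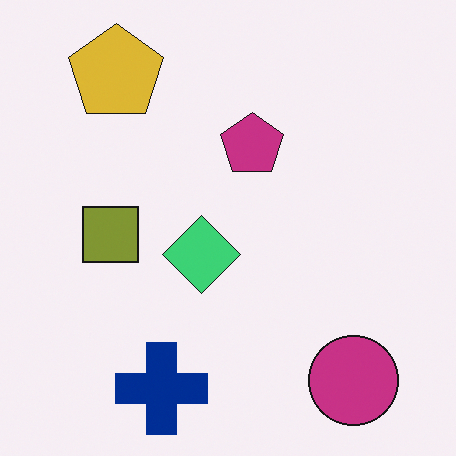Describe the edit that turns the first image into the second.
The transformation is: hue-shifted slightly.

Every shape's color has rotated by the same amount around the hue wheel — a uniform hue shift.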